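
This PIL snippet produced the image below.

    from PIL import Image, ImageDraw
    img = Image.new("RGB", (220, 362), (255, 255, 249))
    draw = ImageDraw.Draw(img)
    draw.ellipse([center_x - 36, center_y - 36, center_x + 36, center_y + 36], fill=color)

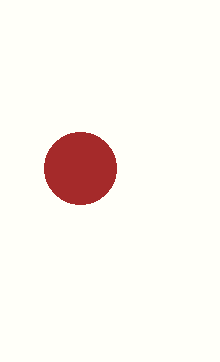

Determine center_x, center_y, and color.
center_x = 80
center_y = 168
color = 'brown'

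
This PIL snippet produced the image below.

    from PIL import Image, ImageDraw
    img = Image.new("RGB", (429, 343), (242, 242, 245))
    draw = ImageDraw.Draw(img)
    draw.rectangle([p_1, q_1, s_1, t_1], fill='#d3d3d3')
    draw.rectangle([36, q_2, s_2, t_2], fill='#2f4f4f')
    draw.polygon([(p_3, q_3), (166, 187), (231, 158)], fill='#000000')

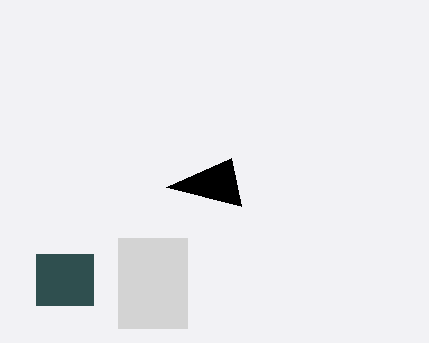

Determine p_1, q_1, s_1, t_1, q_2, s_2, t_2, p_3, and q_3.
p_1 = 118; q_1 = 238; s_1 = 187; t_1 = 328; q_2 = 254; s_2 = 93; t_2 = 305; p_3 = 241; q_3 = 206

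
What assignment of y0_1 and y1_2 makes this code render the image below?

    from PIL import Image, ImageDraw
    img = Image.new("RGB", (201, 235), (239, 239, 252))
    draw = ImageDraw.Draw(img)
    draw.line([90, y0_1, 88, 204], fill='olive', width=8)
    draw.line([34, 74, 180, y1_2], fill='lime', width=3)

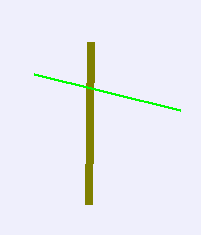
y0_1 = 42; y1_2 = 110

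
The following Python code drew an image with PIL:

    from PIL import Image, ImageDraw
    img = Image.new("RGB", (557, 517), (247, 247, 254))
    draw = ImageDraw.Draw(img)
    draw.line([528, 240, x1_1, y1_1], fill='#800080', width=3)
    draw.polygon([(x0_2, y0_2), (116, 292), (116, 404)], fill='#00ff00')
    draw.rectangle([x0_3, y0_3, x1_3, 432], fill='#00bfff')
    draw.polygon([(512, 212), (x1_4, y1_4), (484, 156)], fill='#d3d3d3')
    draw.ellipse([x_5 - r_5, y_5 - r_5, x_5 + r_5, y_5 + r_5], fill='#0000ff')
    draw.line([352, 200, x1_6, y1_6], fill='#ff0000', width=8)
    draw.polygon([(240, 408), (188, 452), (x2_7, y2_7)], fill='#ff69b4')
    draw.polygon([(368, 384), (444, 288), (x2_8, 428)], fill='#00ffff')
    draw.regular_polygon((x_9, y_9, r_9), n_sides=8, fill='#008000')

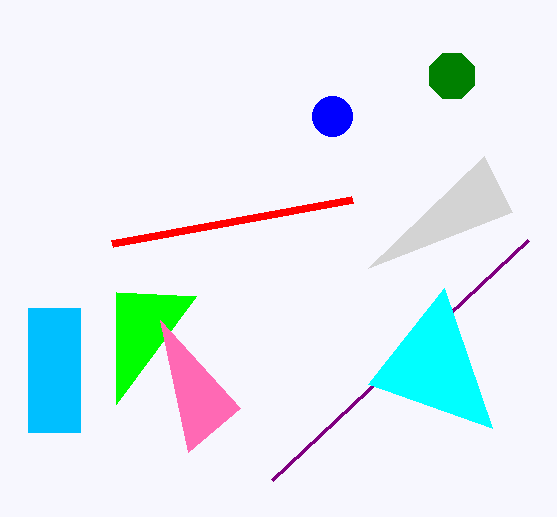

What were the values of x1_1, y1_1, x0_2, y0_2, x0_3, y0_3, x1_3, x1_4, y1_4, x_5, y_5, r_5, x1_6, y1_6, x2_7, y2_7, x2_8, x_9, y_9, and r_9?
x1_1 = 272
y1_1 = 480
x0_2 = 196
y0_2 = 296
x0_3 = 28
y0_3 = 308
x1_3 = 80
x1_4 = 368
y1_4 = 268
x_5 = 332
y_5 = 116
r_5 = 20
x1_6 = 112
y1_6 = 244
x2_7 = 160
y2_7 = 320
x2_8 = 492
x_9 = 452
y_9 = 76
r_9 = 24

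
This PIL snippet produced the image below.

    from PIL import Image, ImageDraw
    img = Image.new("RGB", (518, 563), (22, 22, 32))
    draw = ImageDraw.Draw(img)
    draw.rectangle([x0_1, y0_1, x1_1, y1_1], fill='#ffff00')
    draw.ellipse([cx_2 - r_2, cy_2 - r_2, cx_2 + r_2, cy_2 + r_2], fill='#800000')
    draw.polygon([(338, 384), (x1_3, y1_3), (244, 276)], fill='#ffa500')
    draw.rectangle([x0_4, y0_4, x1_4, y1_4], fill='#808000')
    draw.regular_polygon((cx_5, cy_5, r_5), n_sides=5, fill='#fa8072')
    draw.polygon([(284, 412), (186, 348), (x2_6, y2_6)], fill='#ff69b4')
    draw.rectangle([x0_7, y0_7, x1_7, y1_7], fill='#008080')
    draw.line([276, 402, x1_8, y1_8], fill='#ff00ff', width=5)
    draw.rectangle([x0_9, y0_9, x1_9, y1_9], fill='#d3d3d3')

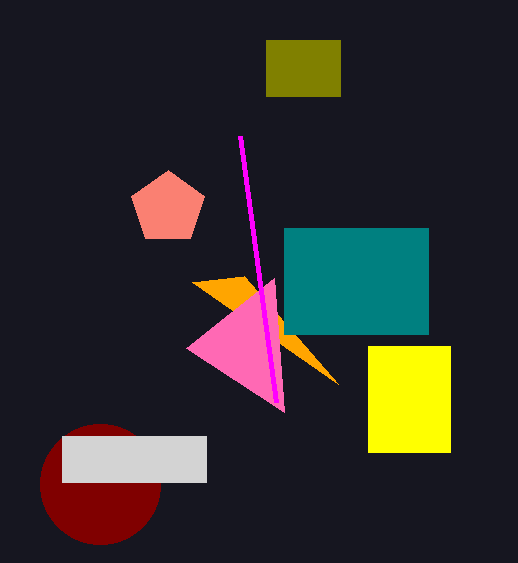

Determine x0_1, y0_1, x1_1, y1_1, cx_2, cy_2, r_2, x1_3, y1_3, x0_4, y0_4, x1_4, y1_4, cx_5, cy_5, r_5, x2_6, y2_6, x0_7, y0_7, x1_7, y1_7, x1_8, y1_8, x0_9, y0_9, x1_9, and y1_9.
x0_1 = 368
y0_1 = 346
x1_1 = 450
y1_1 = 452
cx_2 = 100
cy_2 = 484
r_2 = 60
x1_3 = 192
y1_3 = 282
x0_4 = 266
y0_4 = 40
x1_4 = 340
y1_4 = 96
cx_5 = 168
cy_5 = 208
r_5 = 38
x2_6 = 274
y2_6 = 278
x0_7 = 284
y0_7 = 228
x1_7 = 428
y1_7 = 334
x1_8 = 240
y1_8 = 136
x0_9 = 62
y0_9 = 436
x1_9 = 206
y1_9 = 482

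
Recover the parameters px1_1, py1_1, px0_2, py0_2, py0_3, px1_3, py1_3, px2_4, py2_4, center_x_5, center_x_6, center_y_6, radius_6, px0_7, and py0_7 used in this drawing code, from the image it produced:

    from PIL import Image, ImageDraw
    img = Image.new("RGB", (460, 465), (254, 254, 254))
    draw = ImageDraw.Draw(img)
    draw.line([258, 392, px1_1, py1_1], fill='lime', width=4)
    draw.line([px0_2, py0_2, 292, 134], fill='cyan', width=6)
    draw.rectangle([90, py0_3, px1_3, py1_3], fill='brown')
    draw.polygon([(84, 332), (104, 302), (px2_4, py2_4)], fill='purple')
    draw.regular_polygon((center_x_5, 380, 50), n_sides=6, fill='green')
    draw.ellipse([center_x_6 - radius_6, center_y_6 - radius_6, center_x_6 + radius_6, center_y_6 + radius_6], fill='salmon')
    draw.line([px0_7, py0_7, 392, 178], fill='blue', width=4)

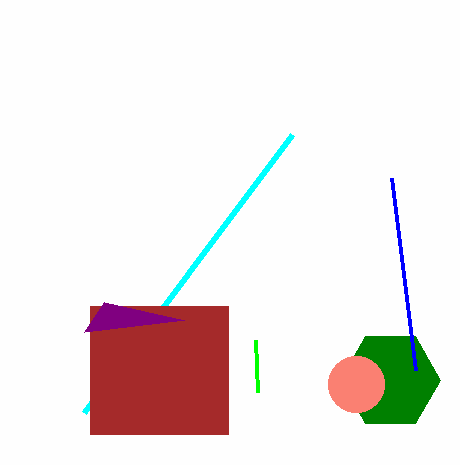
px1_1 = 256
py1_1 = 340
px0_2 = 84
py0_2 = 412
py0_3 = 306
px1_3 = 228
py1_3 = 434
px2_4 = 184
py2_4 = 320
center_x_5 = 390
center_x_6 = 356
center_y_6 = 384
radius_6 = 28
px0_7 = 416
py0_7 = 370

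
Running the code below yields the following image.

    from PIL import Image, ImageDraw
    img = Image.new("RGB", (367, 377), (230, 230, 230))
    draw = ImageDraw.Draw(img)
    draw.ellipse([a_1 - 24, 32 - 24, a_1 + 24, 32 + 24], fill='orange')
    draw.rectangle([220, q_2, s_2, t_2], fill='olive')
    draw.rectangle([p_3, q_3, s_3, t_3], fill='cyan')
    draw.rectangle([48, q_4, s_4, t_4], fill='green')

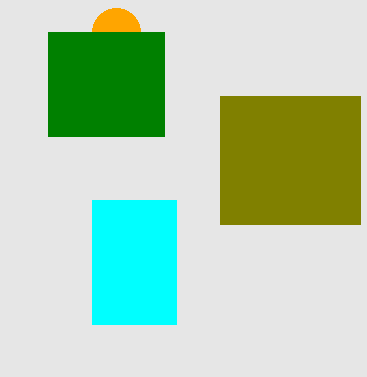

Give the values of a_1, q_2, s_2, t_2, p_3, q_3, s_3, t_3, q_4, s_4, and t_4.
a_1 = 116, q_2 = 96, s_2 = 360, t_2 = 224, p_3 = 92, q_3 = 200, s_3 = 176, t_3 = 324, q_4 = 32, s_4 = 164, t_4 = 136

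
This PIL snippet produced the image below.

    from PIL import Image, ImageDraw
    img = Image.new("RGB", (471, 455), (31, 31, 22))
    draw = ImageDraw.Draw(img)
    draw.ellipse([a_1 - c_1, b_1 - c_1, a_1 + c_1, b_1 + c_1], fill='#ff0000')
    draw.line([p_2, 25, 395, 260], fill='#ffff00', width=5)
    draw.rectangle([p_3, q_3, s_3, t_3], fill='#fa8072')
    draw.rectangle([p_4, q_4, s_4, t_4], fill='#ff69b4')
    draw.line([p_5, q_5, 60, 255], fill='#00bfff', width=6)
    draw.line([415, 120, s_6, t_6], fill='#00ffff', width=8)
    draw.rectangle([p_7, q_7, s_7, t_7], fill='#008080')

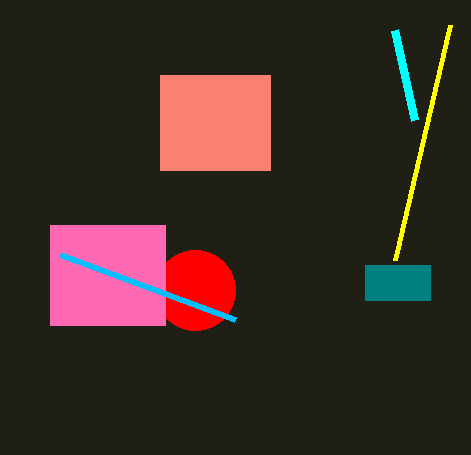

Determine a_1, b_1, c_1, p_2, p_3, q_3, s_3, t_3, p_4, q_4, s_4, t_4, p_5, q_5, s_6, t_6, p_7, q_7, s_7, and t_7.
a_1 = 195
b_1 = 290
c_1 = 40
p_2 = 450
p_3 = 160
q_3 = 75
s_3 = 270
t_3 = 170
p_4 = 50
q_4 = 225
s_4 = 165
t_4 = 325
p_5 = 235
q_5 = 320
s_6 = 395
t_6 = 30
p_7 = 365
q_7 = 265
s_7 = 430
t_7 = 300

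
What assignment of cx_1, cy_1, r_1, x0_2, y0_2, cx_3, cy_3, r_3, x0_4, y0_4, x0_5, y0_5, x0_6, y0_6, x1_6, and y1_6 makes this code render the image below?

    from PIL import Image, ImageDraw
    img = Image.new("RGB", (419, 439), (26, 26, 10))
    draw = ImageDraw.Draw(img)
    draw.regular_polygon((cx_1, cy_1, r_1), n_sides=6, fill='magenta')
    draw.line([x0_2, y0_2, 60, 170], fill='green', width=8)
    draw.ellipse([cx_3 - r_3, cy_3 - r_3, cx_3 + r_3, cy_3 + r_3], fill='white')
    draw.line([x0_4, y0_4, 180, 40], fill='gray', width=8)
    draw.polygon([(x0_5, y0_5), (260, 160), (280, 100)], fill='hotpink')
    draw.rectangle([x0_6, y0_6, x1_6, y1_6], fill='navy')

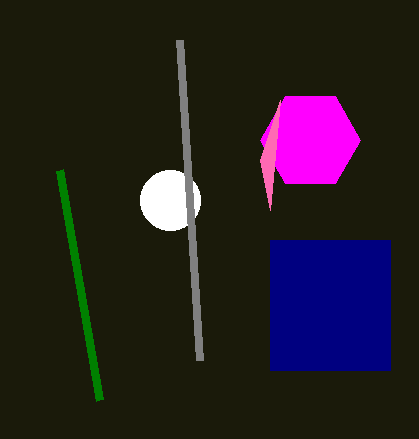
cx_1 = 310, cy_1 = 140, r_1 = 50, x0_2 = 100, y0_2 = 400, cx_3 = 170, cy_3 = 200, r_3 = 30, x0_4 = 200, y0_4 = 360, x0_5 = 270, y0_5 = 210, x0_6 = 270, y0_6 = 240, x1_6 = 390, y1_6 = 370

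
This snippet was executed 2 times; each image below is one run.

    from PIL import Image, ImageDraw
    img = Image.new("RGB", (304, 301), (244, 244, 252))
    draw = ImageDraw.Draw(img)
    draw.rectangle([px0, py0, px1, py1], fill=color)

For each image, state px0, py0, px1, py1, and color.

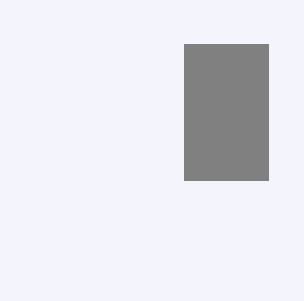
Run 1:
px0 = 184
py0 = 44
px1 = 268
py1 = 180
color = 'gray'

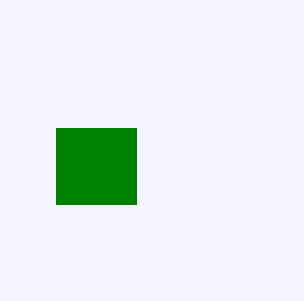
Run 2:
px0 = 56
py0 = 128
px1 = 136
py1 = 204
color = 'green'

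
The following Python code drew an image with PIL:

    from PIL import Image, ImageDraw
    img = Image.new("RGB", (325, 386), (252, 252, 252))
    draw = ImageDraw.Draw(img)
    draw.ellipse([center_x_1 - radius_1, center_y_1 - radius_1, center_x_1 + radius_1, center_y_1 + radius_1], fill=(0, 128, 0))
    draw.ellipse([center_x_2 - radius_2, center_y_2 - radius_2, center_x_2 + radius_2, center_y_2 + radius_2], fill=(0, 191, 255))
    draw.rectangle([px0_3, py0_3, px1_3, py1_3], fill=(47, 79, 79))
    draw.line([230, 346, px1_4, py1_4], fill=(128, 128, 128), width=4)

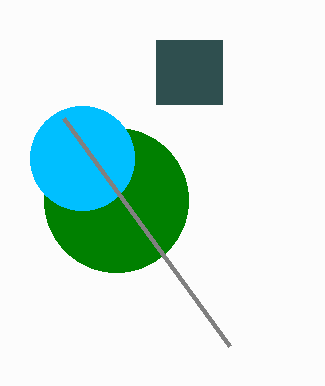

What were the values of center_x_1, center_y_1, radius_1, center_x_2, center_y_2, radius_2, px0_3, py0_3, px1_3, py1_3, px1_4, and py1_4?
center_x_1 = 116; center_y_1 = 200; radius_1 = 72; center_x_2 = 82; center_y_2 = 158; radius_2 = 52; px0_3 = 156; py0_3 = 40; px1_3 = 222; py1_3 = 104; px1_4 = 64; py1_4 = 118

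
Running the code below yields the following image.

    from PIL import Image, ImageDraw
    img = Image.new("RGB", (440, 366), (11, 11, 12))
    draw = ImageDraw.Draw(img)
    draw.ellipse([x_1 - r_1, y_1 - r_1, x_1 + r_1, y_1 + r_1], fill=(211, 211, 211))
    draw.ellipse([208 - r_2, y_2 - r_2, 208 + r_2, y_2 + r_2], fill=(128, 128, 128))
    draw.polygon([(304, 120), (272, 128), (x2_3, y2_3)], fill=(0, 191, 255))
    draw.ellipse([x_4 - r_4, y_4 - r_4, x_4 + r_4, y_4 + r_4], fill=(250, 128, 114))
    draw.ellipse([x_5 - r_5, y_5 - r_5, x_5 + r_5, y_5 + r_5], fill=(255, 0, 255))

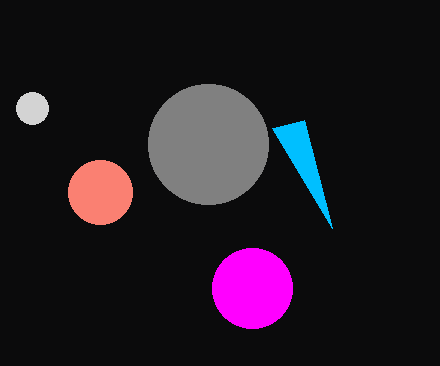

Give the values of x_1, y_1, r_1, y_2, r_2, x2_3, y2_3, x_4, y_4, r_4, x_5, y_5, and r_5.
x_1 = 32, y_1 = 108, r_1 = 16, y_2 = 144, r_2 = 60, x2_3 = 332, y2_3 = 228, x_4 = 100, y_4 = 192, r_4 = 32, x_5 = 252, y_5 = 288, r_5 = 40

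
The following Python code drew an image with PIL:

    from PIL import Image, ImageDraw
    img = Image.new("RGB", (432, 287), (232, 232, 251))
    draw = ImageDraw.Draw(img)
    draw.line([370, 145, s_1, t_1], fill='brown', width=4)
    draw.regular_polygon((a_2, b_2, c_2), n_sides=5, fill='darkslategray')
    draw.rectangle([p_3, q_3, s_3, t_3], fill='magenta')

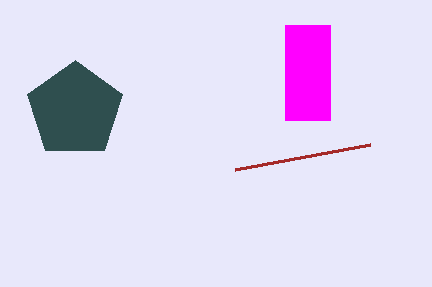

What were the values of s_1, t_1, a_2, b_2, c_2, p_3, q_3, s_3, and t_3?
s_1 = 235, t_1 = 170, a_2 = 75, b_2 = 110, c_2 = 50, p_3 = 285, q_3 = 25, s_3 = 330, t_3 = 120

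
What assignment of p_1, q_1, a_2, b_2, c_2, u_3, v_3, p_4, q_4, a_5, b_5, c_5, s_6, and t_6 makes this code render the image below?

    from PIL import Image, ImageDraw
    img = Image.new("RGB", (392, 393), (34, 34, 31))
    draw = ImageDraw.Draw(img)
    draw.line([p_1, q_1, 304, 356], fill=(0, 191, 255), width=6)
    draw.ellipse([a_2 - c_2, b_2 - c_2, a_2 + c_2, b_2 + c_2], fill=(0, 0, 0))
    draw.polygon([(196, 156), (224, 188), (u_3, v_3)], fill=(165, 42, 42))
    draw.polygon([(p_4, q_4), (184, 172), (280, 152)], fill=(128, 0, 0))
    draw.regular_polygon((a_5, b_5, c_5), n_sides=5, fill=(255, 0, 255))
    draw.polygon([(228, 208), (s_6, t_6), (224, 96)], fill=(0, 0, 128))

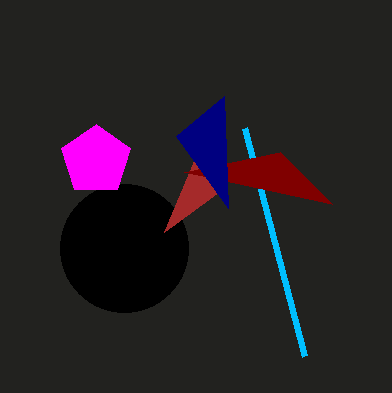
p_1 = 244, q_1 = 128, a_2 = 124, b_2 = 248, c_2 = 64, u_3 = 164, v_3 = 232, p_4 = 332, q_4 = 204, a_5 = 96, b_5 = 160, c_5 = 36, s_6 = 176, t_6 = 136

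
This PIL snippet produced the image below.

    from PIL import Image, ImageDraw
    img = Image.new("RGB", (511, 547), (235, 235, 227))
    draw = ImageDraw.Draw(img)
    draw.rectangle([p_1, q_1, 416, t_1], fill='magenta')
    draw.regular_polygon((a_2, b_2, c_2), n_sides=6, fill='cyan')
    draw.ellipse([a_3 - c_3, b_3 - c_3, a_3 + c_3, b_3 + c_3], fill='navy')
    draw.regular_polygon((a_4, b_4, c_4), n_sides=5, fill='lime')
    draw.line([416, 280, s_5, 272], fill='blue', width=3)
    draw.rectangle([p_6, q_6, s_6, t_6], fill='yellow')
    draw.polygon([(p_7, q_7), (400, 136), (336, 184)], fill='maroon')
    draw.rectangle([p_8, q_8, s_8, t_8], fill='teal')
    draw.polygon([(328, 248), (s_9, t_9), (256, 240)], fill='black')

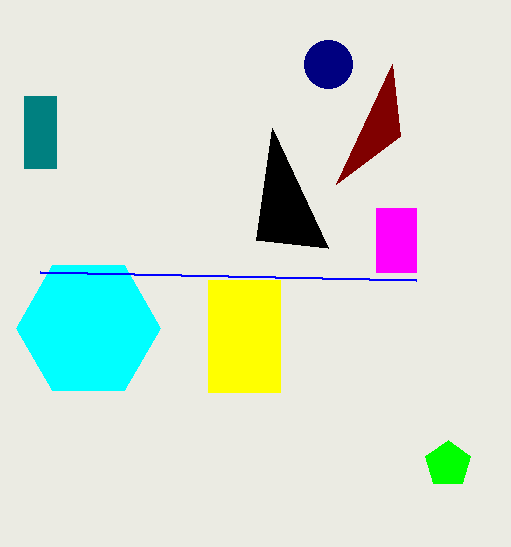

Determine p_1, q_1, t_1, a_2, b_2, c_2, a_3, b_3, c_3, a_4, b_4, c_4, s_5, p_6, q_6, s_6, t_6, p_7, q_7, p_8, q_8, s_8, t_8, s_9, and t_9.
p_1 = 376
q_1 = 208
t_1 = 272
a_2 = 88
b_2 = 328
c_2 = 72
a_3 = 328
b_3 = 64
c_3 = 24
a_4 = 448
b_4 = 464
c_4 = 24
s_5 = 40
p_6 = 208
q_6 = 280
s_6 = 280
t_6 = 392
p_7 = 392
q_7 = 64
p_8 = 24
q_8 = 96
s_8 = 56
t_8 = 168
s_9 = 272
t_9 = 128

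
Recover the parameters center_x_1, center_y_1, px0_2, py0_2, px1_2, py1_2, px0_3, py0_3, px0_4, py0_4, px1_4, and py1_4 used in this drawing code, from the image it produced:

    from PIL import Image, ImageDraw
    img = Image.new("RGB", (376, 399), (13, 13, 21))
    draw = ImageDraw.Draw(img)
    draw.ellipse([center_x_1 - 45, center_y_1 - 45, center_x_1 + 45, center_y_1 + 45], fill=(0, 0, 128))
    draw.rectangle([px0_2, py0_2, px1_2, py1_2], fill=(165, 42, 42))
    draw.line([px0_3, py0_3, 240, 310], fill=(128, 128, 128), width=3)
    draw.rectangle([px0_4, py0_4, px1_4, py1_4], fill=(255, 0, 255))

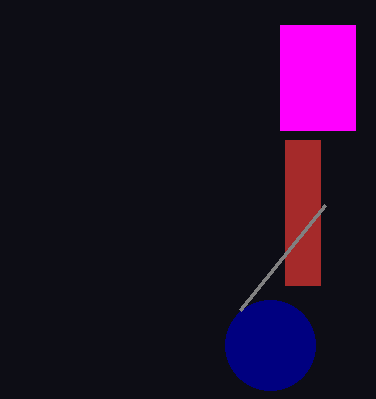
center_x_1 = 270
center_y_1 = 345
px0_2 = 285
py0_2 = 140
px1_2 = 320
py1_2 = 285
px0_3 = 325
py0_3 = 205
px0_4 = 280
py0_4 = 25
px1_4 = 355
py1_4 = 130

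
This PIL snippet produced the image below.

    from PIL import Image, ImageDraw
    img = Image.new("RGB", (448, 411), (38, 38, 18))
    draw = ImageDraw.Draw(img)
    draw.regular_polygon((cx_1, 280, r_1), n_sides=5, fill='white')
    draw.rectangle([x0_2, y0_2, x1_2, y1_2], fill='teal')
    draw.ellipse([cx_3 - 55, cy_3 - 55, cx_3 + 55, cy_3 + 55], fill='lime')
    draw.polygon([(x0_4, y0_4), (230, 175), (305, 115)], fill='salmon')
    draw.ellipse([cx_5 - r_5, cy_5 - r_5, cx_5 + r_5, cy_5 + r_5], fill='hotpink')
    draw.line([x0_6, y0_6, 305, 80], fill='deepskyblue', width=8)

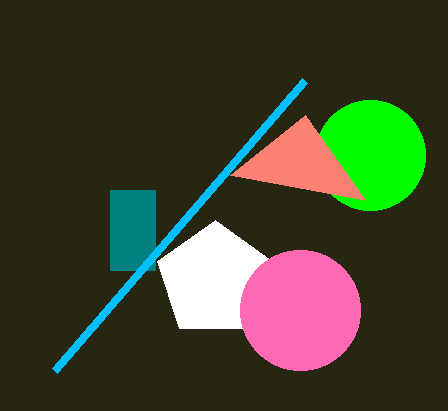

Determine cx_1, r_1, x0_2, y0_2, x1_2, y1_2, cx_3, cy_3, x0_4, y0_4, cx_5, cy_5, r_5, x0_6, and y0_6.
cx_1 = 215; r_1 = 60; x0_2 = 110; y0_2 = 190; x1_2 = 155; y1_2 = 270; cx_3 = 370; cy_3 = 155; x0_4 = 365; y0_4 = 200; cx_5 = 300; cy_5 = 310; r_5 = 60; x0_6 = 55; y0_6 = 370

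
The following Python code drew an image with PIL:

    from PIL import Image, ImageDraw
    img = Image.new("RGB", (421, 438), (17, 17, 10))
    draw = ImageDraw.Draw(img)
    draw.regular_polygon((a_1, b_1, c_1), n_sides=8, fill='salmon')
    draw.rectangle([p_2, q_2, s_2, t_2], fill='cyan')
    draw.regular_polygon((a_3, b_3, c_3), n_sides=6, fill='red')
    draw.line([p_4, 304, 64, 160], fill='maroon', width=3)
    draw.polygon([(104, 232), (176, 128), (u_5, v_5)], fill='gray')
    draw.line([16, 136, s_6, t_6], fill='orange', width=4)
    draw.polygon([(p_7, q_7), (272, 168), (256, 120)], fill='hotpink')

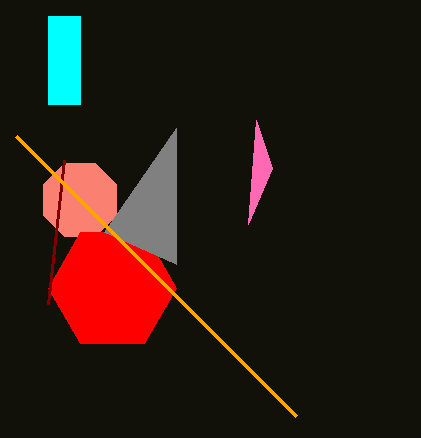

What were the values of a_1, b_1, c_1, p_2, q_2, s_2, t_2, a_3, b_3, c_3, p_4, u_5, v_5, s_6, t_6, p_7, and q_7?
a_1 = 80
b_1 = 200
c_1 = 40
p_2 = 48
q_2 = 16
s_2 = 80
t_2 = 104
a_3 = 112
b_3 = 288
c_3 = 64
p_4 = 48
u_5 = 176
v_5 = 264
s_6 = 296
t_6 = 416
p_7 = 248
q_7 = 224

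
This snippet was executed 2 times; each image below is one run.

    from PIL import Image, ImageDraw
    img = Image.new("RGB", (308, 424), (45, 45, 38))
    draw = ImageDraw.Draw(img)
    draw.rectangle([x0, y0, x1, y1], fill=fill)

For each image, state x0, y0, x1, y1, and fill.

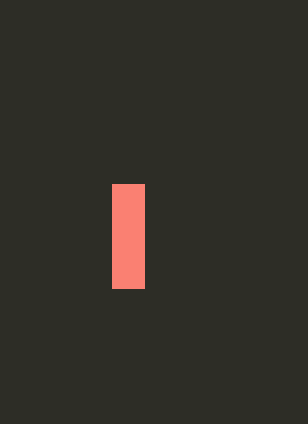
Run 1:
x0 = 112, y0 = 184, x1 = 144, y1 = 288, fill = 'salmon'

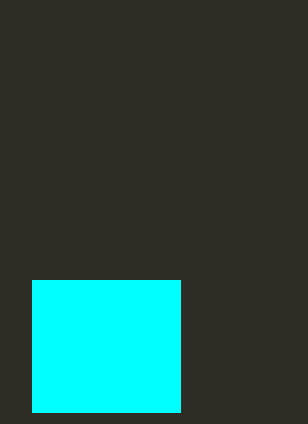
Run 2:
x0 = 32, y0 = 280, x1 = 180, y1 = 412, fill = 'cyan'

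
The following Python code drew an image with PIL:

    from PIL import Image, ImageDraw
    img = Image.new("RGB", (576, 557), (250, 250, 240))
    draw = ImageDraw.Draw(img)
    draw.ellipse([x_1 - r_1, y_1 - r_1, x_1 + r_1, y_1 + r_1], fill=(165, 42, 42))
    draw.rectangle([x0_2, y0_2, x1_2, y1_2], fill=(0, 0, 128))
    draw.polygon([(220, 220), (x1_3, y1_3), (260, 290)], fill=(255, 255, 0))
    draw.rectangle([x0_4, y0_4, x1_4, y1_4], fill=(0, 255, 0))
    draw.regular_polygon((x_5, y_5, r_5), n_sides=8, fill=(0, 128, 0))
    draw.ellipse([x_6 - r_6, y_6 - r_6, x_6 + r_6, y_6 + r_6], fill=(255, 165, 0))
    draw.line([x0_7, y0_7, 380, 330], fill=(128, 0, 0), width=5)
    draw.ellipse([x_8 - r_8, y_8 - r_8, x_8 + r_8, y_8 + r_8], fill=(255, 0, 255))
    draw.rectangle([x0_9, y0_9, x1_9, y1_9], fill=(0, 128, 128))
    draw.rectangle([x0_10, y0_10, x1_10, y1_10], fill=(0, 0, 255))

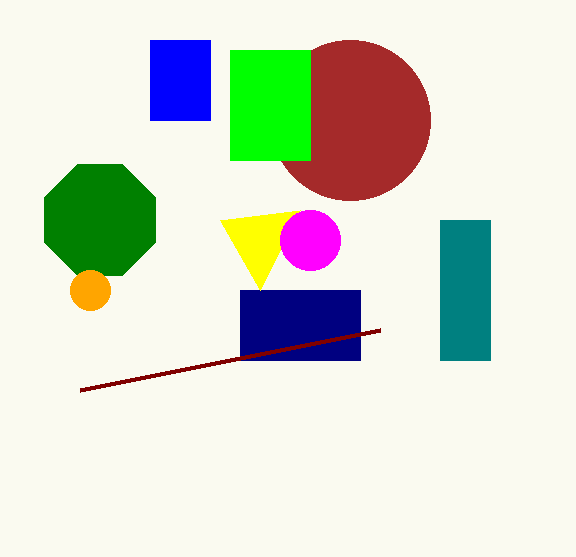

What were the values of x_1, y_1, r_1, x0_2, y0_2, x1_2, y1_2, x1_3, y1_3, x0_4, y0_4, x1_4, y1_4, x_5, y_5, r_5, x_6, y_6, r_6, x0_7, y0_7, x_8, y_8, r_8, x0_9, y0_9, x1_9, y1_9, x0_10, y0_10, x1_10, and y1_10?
x_1 = 350
y_1 = 120
r_1 = 80
x0_2 = 240
y0_2 = 290
x1_2 = 360
y1_2 = 360
x1_3 = 300
y1_3 = 210
x0_4 = 230
y0_4 = 50
x1_4 = 310
y1_4 = 160
x_5 = 100
y_5 = 220
r_5 = 60
x_6 = 90
y_6 = 290
r_6 = 20
x0_7 = 80
y0_7 = 390
x_8 = 310
y_8 = 240
r_8 = 30
x0_9 = 440
y0_9 = 220
x1_9 = 490
y1_9 = 360
x0_10 = 150
y0_10 = 40
x1_10 = 210
y1_10 = 120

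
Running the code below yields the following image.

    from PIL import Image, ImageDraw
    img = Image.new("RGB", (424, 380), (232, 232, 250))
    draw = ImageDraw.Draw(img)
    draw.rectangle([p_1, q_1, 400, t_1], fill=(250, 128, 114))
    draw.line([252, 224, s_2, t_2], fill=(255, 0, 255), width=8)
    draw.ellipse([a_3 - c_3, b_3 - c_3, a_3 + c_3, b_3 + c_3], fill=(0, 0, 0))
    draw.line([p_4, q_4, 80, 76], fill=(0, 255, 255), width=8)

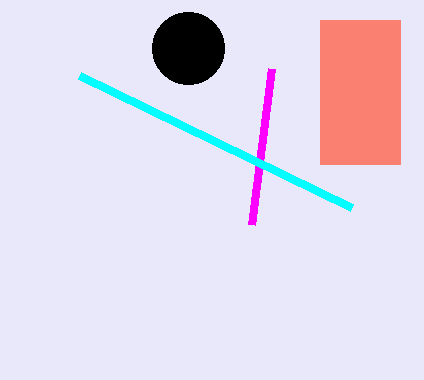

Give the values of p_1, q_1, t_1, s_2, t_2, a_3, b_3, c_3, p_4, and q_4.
p_1 = 320
q_1 = 20
t_1 = 164
s_2 = 272
t_2 = 68
a_3 = 188
b_3 = 48
c_3 = 36
p_4 = 352
q_4 = 208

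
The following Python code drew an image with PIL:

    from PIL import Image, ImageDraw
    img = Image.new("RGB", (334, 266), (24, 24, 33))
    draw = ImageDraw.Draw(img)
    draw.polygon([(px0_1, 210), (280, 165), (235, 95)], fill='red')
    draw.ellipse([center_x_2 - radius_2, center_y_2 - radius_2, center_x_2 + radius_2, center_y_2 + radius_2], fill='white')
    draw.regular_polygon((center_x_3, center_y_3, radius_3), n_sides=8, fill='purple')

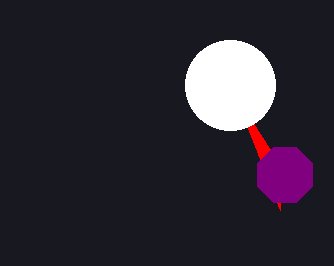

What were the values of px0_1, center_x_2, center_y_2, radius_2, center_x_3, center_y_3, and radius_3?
px0_1 = 280; center_x_2 = 230; center_y_2 = 85; radius_2 = 45; center_x_3 = 285; center_y_3 = 175; radius_3 = 30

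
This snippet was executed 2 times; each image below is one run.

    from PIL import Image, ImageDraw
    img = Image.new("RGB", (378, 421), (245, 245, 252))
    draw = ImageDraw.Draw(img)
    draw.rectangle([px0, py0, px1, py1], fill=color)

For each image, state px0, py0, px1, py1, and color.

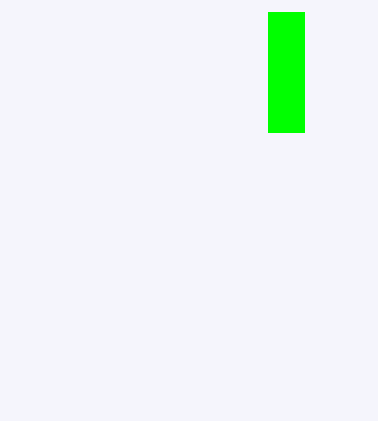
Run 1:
px0 = 268
py0 = 12
px1 = 304
py1 = 132
color = 'lime'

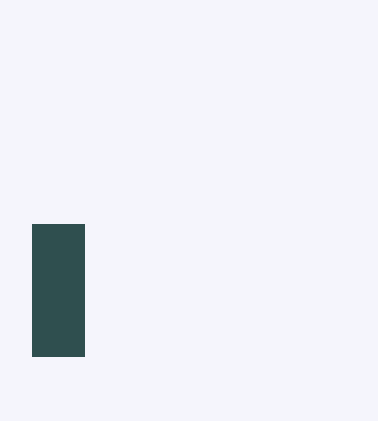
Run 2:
px0 = 32
py0 = 224
px1 = 84
py1 = 356
color = 'darkslategray'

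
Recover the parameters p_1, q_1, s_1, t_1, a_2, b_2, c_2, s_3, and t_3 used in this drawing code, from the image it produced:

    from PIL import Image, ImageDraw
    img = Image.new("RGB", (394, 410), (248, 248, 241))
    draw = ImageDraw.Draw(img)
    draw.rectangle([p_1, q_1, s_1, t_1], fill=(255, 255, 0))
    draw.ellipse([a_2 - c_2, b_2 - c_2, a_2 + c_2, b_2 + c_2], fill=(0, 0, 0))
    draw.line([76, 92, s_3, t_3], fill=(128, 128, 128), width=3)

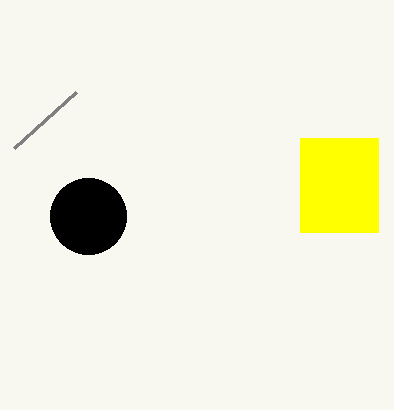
p_1 = 300; q_1 = 138; s_1 = 378; t_1 = 232; a_2 = 88; b_2 = 216; c_2 = 38; s_3 = 14; t_3 = 148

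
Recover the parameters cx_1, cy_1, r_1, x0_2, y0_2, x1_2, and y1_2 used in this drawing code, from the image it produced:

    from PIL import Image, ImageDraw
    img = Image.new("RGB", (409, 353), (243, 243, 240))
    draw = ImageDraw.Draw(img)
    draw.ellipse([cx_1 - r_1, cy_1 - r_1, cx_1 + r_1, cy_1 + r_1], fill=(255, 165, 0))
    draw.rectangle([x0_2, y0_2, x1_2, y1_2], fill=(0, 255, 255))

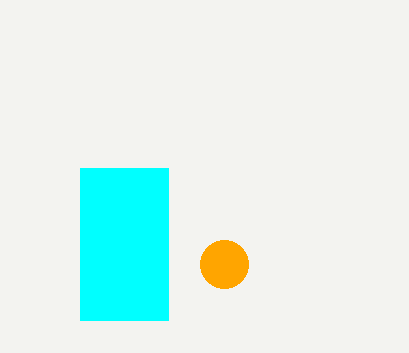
cx_1 = 224
cy_1 = 264
r_1 = 24
x0_2 = 80
y0_2 = 168
x1_2 = 168
y1_2 = 320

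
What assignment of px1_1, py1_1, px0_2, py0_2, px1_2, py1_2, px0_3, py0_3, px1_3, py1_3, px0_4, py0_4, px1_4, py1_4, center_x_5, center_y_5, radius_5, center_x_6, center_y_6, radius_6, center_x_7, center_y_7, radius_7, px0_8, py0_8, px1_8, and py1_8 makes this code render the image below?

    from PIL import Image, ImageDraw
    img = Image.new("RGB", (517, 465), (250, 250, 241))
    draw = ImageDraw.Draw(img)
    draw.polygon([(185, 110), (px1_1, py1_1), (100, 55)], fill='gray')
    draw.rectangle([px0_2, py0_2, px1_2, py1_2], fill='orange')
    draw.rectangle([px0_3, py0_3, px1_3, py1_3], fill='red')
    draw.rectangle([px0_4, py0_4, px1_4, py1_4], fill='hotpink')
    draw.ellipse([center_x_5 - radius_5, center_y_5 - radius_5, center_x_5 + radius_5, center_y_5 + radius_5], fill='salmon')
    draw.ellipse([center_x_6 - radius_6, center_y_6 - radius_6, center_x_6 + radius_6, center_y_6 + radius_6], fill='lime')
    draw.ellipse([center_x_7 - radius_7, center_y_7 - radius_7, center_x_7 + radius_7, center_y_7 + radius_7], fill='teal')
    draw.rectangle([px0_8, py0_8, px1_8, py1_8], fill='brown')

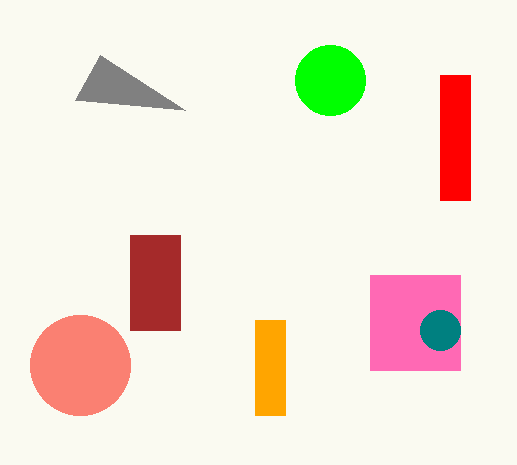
px1_1 = 75; py1_1 = 100; px0_2 = 255; py0_2 = 320; px1_2 = 285; py1_2 = 415; px0_3 = 440; py0_3 = 75; px1_3 = 470; py1_3 = 200; px0_4 = 370; py0_4 = 275; px1_4 = 460; py1_4 = 370; center_x_5 = 80; center_y_5 = 365; radius_5 = 50; center_x_6 = 330; center_y_6 = 80; radius_6 = 35; center_x_7 = 440; center_y_7 = 330; radius_7 = 20; px0_8 = 130; py0_8 = 235; px1_8 = 180; py1_8 = 330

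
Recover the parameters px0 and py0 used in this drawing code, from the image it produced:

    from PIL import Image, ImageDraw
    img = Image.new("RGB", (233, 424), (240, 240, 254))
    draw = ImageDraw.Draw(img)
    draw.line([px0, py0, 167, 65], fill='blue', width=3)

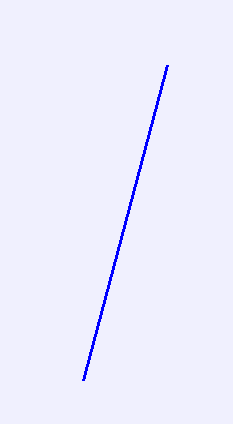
px0 = 83; py0 = 380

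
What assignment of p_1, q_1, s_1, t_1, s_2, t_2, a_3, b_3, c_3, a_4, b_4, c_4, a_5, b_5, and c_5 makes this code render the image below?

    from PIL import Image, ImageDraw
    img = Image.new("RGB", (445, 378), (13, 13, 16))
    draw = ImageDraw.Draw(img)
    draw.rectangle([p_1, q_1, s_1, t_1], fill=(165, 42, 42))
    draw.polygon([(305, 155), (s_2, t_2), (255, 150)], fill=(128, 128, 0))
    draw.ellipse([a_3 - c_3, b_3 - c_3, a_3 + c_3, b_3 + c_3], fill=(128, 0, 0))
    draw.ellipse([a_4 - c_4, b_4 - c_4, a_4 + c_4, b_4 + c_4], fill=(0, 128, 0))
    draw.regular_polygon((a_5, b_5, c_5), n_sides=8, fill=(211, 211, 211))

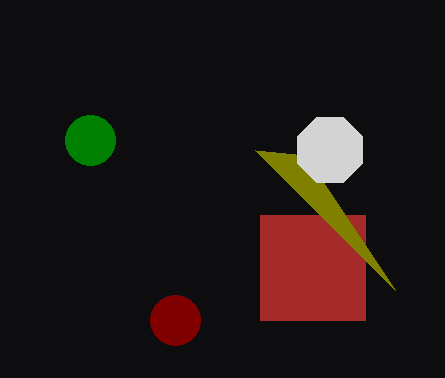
p_1 = 260; q_1 = 215; s_1 = 365; t_1 = 320; s_2 = 395; t_2 = 290; a_3 = 175; b_3 = 320; c_3 = 25; a_4 = 90; b_4 = 140; c_4 = 25; a_5 = 330; b_5 = 150; c_5 = 35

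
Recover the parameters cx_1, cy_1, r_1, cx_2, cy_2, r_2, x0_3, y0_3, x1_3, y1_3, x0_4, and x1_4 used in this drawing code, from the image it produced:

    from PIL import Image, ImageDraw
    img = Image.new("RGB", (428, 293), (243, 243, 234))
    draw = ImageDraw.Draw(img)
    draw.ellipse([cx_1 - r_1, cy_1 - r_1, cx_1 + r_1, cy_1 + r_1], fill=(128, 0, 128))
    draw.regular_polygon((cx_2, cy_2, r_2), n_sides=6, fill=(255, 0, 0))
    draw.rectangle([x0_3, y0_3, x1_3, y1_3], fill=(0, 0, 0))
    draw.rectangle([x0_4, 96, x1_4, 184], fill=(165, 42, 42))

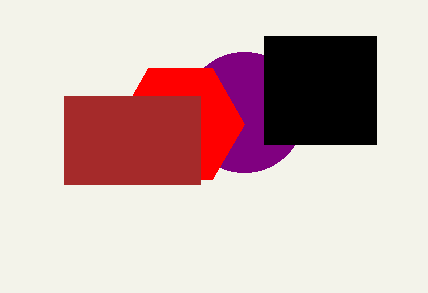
cx_1 = 244, cy_1 = 112, r_1 = 60, cx_2 = 180, cy_2 = 124, r_2 = 64, x0_3 = 264, y0_3 = 36, x1_3 = 376, y1_3 = 144, x0_4 = 64, x1_4 = 200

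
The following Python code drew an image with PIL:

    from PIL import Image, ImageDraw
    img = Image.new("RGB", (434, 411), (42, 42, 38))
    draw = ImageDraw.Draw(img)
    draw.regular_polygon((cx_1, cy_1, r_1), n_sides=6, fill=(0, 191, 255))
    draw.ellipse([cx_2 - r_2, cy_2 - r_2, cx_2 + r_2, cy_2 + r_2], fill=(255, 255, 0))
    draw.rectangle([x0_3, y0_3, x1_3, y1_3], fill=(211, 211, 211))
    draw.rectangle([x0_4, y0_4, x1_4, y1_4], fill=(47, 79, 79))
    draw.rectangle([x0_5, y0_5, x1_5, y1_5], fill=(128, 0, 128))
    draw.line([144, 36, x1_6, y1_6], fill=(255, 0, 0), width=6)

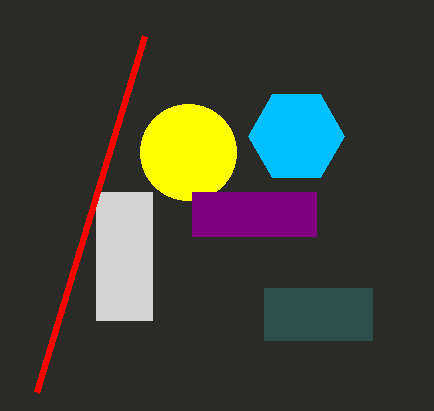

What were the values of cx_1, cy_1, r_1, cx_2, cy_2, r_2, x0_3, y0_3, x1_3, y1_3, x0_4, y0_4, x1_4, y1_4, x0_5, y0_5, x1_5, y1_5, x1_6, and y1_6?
cx_1 = 296
cy_1 = 136
r_1 = 48
cx_2 = 188
cy_2 = 152
r_2 = 48
x0_3 = 96
y0_3 = 192
x1_3 = 152
y1_3 = 320
x0_4 = 264
y0_4 = 288
x1_4 = 372
y1_4 = 340
x0_5 = 192
y0_5 = 192
x1_5 = 316
y1_5 = 236
x1_6 = 36
y1_6 = 392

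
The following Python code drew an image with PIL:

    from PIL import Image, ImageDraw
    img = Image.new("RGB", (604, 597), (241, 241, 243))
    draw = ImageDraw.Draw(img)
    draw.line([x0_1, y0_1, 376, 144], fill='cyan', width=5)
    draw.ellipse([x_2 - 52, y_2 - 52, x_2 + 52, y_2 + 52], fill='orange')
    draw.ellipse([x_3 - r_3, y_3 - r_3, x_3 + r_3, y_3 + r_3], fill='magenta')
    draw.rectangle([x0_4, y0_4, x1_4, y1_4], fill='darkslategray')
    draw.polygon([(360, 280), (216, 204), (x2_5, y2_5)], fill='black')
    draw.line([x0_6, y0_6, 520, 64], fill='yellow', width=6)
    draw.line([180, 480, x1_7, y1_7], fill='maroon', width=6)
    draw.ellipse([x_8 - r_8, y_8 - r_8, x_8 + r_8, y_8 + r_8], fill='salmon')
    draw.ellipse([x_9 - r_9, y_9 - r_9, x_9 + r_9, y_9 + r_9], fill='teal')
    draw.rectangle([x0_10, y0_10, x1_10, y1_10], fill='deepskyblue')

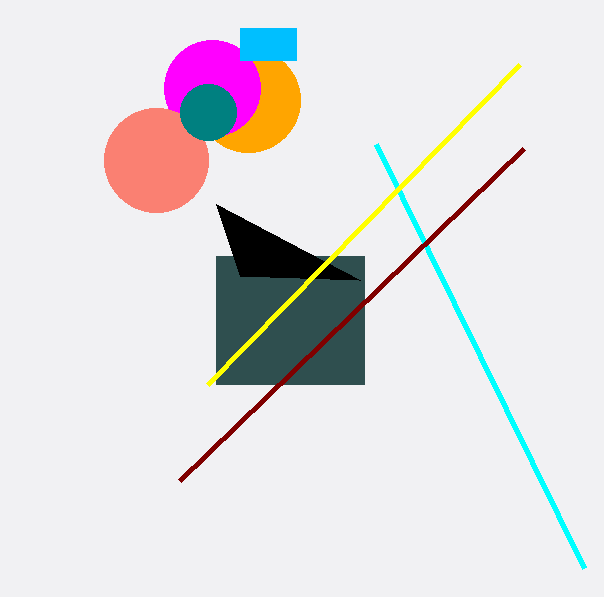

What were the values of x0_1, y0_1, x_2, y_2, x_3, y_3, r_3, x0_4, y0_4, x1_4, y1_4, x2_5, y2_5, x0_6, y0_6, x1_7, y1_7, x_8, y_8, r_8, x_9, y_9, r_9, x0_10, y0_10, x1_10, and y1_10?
x0_1 = 584; y0_1 = 568; x_2 = 248; y_2 = 100; x_3 = 212; y_3 = 88; r_3 = 48; x0_4 = 216; y0_4 = 256; x1_4 = 364; y1_4 = 384; x2_5 = 240; y2_5 = 276; x0_6 = 208; y0_6 = 384; x1_7 = 524; y1_7 = 148; x_8 = 156; y_8 = 160; r_8 = 52; x_9 = 208; y_9 = 112; r_9 = 28; x0_10 = 240; y0_10 = 28; x1_10 = 296; y1_10 = 60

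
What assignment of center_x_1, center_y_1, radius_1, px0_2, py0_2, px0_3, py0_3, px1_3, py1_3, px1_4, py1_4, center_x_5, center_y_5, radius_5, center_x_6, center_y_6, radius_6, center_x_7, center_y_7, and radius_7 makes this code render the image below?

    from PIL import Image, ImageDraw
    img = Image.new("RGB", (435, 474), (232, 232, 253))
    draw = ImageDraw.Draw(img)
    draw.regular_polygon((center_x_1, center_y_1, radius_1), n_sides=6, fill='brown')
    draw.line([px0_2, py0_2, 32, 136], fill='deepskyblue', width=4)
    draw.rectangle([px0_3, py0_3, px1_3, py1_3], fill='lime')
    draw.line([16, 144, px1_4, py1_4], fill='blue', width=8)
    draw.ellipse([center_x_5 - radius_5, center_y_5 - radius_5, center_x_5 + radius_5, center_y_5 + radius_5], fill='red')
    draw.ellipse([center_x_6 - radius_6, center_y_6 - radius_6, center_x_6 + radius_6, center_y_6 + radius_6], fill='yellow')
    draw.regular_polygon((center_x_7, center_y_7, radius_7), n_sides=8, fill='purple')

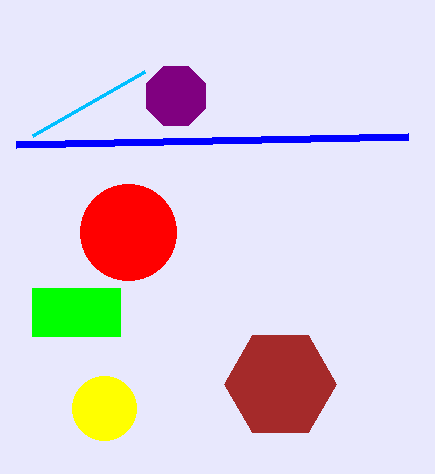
center_x_1 = 280, center_y_1 = 384, radius_1 = 56, px0_2 = 144, py0_2 = 72, px0_3 = 32, py0_3 = 288, px1_3 = 120, py1_3 = 336, px1_4 = 408, py1_4 = 136, center_x_5 = 128, center_y_5 = 232, radius_5 = 48, center_x_6 = 104, center_y_6 = 408, radius_6 = 32, center_x_7 = 176, center_y_7 = 96, radius_7 = 32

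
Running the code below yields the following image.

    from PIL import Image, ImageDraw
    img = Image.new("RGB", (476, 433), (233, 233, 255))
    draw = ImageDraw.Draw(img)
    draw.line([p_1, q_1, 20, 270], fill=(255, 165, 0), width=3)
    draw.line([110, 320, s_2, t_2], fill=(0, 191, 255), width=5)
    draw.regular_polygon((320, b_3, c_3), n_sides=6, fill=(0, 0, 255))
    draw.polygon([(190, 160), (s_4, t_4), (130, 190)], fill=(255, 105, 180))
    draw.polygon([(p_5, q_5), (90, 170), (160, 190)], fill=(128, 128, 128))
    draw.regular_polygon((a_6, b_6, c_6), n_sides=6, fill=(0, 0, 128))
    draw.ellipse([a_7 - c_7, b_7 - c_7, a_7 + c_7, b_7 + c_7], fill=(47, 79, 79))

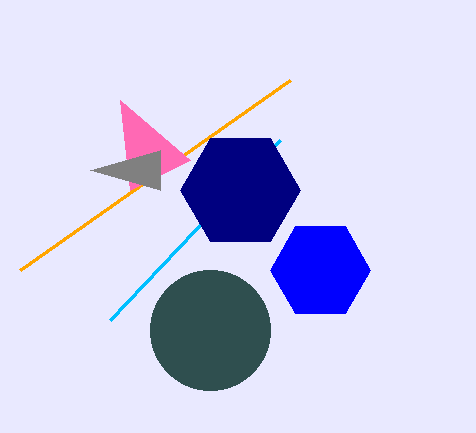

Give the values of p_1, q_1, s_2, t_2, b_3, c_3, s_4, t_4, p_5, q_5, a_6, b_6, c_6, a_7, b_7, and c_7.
p_1 = 290, q_1 = 80, s_2 = 280, t_2 = 140, b_3 = 270, c_3 = 50, s_4 = 120, t_4 = 100, p_5 = 160, q_5 = 150, a_6 = 240, b_6 = 190, c_6 = 60, a_7 = 210, b_7 = 330, c_7 = 60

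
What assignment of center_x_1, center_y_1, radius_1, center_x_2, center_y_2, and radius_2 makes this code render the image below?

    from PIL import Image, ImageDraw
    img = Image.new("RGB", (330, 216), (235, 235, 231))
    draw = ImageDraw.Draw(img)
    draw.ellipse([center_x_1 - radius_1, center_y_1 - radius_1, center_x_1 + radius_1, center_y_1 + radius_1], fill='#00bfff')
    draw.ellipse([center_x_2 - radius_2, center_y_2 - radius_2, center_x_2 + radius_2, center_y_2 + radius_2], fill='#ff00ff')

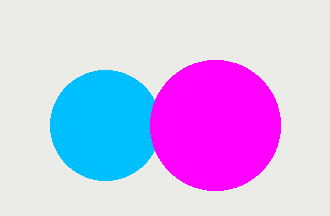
center_x_1 = 105
center_y_1 = 125
radius_1 = 55
center_x_2 = 215
center_y_2 = 125
radius_2 = 65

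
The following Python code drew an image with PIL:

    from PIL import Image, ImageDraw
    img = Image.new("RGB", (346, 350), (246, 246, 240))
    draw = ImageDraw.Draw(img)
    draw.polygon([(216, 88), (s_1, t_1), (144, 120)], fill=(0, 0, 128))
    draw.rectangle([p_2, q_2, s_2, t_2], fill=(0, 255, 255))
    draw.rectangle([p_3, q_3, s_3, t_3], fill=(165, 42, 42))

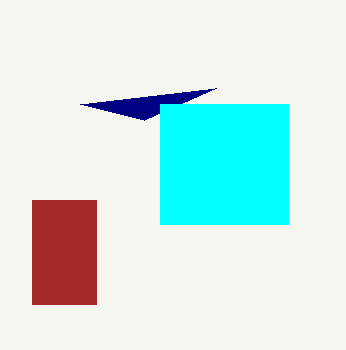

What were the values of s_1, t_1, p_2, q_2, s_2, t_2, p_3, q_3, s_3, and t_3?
s_1 = 80, t_1 = 104, p_2 = 160, q_2 = 104, s_2 = 288, t_2 = 224, p_3 = 32, q_3 = 200, s_3 = 96, t_3 = 304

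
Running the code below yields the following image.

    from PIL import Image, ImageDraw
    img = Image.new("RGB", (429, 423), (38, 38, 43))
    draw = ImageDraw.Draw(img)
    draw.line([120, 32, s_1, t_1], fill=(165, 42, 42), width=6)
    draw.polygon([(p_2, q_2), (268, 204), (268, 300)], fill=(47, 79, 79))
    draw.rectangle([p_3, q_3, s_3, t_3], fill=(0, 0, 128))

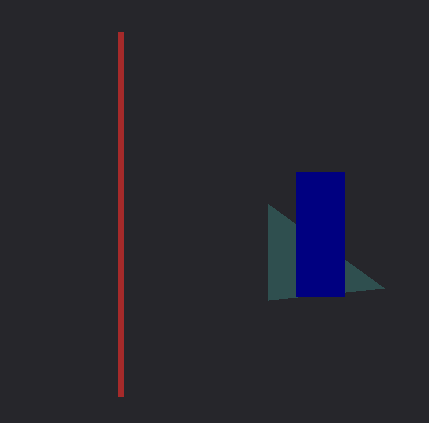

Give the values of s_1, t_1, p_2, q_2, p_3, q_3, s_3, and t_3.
s_1 = 120
t_1 = 396
p_2 = 384
q_2 = 288
p_3 = 296
q_3 = 172
s_3 = 344
t_3 = 296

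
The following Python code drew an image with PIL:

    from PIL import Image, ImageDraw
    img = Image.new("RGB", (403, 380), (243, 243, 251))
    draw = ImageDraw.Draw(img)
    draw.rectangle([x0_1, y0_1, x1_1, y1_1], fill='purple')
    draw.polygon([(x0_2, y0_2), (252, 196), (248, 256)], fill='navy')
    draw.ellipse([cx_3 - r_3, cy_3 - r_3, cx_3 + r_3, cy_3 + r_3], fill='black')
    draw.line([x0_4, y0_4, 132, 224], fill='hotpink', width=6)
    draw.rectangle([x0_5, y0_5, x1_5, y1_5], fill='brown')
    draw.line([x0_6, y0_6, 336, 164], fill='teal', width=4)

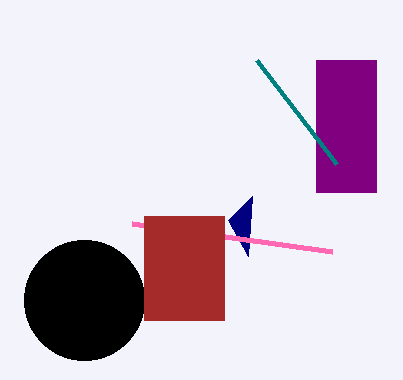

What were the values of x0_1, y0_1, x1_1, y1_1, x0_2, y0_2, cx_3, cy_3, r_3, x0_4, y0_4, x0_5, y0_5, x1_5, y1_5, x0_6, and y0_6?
x0_1 = 316, y0_1 = 60, x1_1 = 376, y1_1 = 192, x0_2 = 228, y0_2 = 220, cx_3 = 84, cy_3 = 300, r_3 = 60, x0_4 = 332, y0_4 = 252, x0_5 = 144, y0_5 = 216, x1_5 = 224, y1_5 = 320, x0_6 = 256, y0_6 = 60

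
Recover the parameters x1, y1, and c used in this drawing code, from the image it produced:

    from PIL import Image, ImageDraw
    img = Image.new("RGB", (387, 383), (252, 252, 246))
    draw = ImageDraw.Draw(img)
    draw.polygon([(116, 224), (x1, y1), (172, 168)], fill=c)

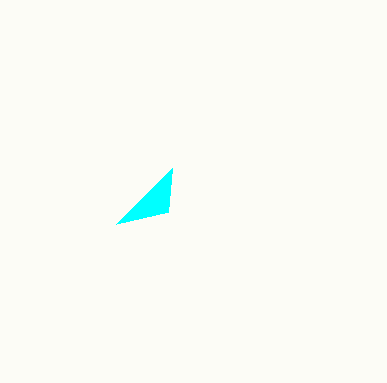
x1 = 168, y1 = 212, c = 'cyan'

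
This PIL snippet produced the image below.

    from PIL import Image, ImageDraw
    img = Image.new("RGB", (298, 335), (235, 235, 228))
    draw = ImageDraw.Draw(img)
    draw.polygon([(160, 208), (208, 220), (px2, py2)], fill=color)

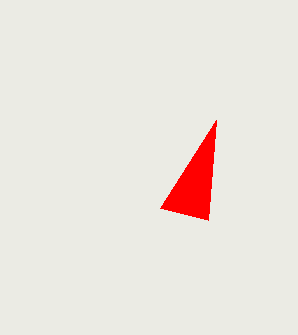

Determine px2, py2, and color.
px2 = 216; py2 = 120; color = 'red'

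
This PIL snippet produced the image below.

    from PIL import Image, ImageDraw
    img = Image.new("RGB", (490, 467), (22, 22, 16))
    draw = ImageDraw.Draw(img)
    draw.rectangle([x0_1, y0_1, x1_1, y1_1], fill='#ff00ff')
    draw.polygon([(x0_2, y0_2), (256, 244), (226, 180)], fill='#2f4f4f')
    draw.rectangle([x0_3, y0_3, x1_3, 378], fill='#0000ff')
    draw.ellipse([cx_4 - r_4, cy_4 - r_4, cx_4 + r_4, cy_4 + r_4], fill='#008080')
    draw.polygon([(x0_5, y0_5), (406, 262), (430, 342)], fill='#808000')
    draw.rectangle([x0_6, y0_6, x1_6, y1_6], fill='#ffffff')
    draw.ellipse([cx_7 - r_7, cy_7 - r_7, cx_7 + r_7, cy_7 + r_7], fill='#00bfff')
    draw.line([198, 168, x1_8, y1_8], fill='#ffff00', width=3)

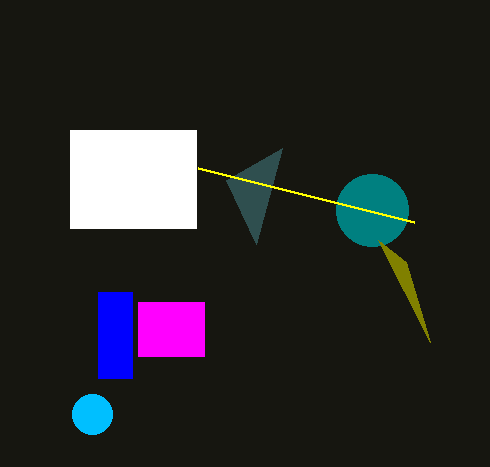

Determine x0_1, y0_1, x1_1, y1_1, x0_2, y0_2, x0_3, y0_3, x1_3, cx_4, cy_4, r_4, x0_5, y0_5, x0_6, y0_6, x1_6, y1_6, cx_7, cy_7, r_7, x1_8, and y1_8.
x0_1 = 138, y0_1 = 302, x1_1 = 204, y1_1 = 356, x0_2 = 282, y0_2 = 148, x0_3 = 98, y0_3 = 292, x1_3 = 132, cx_4 = 372, cy_4 = 210, r_4 = 36, x0_5 = 378, y0_5 = 240, x0_6 = 70, y0_6 = 130, x1_6 = 196, y1_6 = 228, cx_7 = 92, cy_7 = 414, r_7 = 20, x1_8 = 414, y1_8 = 222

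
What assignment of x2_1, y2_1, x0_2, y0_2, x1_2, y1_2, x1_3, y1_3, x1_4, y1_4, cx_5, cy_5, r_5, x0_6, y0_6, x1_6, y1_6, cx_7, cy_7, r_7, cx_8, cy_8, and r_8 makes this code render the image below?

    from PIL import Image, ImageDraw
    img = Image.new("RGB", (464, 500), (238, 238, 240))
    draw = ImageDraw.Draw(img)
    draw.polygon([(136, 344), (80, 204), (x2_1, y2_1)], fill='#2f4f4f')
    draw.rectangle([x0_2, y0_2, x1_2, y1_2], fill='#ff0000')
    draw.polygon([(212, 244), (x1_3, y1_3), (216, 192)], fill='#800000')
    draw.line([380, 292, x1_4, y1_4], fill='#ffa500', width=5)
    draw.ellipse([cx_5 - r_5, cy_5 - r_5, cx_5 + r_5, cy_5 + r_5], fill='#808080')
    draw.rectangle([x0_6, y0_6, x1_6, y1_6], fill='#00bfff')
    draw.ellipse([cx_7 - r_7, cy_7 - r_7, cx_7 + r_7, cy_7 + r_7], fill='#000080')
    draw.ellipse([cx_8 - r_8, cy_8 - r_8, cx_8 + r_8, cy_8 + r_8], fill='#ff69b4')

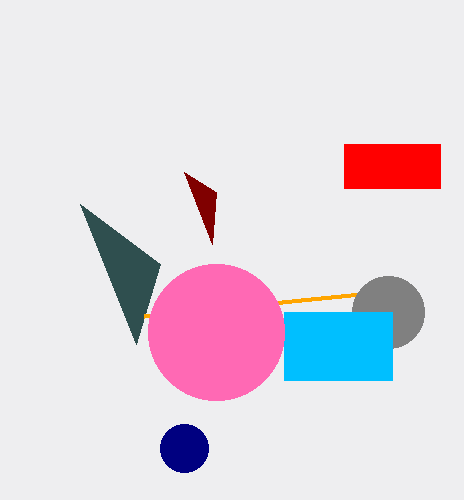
x2_1 = 160, y2_1 = 264, x0_2 = 344, y0_2 = 144, x1_2 = 440, y1_2 = 188, x1_3 = 184, y1_3 = 172, x1_4 = 144, y1_4 = 316, cx_5 = 388, cy_5 = 312, r_5 = 36, x0_6 = 284, y0_6 = 312, x1_6 = 392, y1_6 = 380, cx_7 = 184, cy_7 = 448, r_7 = 24, cx_8 = 216, cy_8 = 332, r_8 = 68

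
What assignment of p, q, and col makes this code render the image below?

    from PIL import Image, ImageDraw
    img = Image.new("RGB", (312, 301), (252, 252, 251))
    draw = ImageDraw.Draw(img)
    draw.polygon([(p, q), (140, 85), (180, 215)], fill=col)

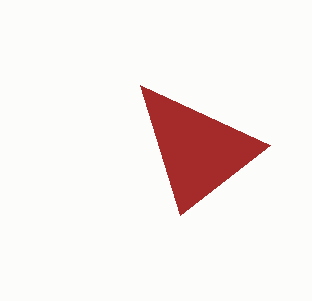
p = 270; q = 145; col = 'brown'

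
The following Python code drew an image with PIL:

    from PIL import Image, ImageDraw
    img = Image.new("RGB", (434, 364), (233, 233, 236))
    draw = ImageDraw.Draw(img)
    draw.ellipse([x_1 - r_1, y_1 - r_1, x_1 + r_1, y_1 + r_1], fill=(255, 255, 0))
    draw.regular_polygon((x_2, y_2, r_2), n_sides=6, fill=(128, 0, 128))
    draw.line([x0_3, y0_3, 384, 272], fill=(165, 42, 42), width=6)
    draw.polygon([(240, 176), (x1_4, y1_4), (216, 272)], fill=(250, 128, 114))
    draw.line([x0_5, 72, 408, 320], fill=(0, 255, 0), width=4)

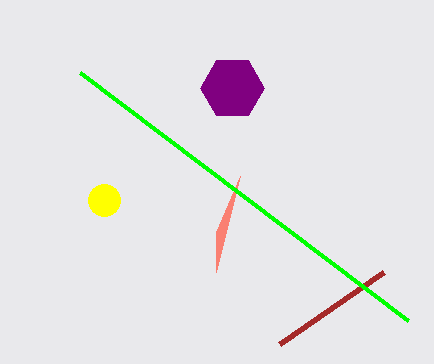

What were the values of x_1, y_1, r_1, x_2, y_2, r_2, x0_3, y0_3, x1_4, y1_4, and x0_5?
x_1 = 104
y_1 = 200
r_1 = 16
x_2 = 232
y_2 = 88
r_2 = 32
x0_3 = 280
y0_3 = 344
x1_4 = 216
y1_4 = 232
x0_5 = 80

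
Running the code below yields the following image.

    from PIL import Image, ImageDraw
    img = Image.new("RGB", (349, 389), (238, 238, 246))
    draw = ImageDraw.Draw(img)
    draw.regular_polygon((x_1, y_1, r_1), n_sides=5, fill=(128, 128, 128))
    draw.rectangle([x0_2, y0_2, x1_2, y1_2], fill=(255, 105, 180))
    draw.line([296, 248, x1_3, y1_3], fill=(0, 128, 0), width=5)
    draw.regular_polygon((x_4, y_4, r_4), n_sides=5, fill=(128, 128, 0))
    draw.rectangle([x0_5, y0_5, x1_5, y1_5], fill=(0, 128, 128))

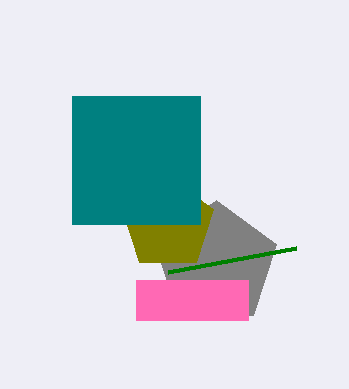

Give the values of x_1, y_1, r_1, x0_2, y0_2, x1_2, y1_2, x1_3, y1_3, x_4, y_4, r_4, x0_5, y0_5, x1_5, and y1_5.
x_1 = 216
y_1 = 264
r_1 = 64
x0_2 = 136
y0_2 = 280
x1_2 = 248
y1_2 = 320
x1_3 = 168
y1_3 = 272
x_4 = 168
y_4 = 224
r_4 = 48
x0_5 = 72
y0_5 = 96
x1_5 = 200
y1_5 = 224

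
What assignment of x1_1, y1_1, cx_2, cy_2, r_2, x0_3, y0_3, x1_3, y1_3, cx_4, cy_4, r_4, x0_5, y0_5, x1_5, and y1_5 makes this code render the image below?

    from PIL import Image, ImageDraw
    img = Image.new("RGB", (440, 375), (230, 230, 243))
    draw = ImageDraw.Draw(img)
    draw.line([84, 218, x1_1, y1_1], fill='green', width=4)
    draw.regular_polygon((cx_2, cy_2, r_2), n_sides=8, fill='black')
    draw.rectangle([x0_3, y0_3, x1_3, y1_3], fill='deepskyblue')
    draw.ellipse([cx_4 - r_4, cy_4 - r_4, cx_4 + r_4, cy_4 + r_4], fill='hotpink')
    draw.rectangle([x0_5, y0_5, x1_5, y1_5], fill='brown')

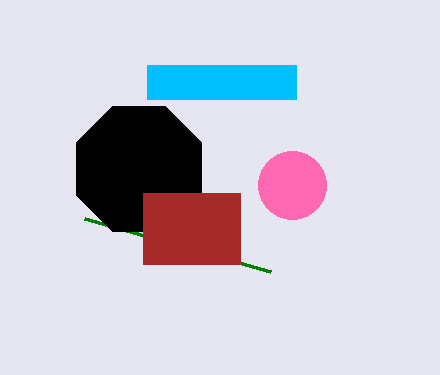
x1_1 = 270
y1_1 = 271
cx_2 = 139
cy_2 = 169
r_2 = 68
x0_3 = 147
y0_3 = 65
x1_3 = 296
y1_3 = 99
cx_4 = 292
cy_4 = 185
r_4 = 34
x0_5 = 143
y0_5 = 193
x1_5 = 240
y1_5 = 264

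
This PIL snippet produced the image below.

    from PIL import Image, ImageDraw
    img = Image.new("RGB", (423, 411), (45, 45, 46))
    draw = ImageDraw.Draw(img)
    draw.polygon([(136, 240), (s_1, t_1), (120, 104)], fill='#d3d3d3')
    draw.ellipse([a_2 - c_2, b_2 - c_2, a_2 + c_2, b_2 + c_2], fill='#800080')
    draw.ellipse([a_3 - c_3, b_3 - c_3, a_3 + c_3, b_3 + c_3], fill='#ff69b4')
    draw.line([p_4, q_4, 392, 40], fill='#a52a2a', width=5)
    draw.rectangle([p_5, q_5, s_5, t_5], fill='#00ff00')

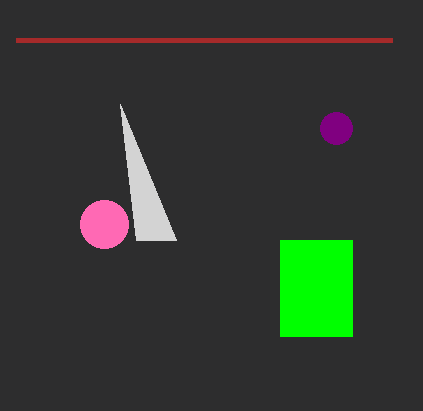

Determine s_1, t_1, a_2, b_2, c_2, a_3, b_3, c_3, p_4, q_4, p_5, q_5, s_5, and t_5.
s_1 = 176; t_1 = 240; a_2 = 336; b_2 = 128; c_2 = 16; a_3 = 104; b_3 = 224; c_3 = 24; p_4 = 16; q_4 = 40; p_5 = 280; q_5 = 240; s_5 = 352; t_5 = 336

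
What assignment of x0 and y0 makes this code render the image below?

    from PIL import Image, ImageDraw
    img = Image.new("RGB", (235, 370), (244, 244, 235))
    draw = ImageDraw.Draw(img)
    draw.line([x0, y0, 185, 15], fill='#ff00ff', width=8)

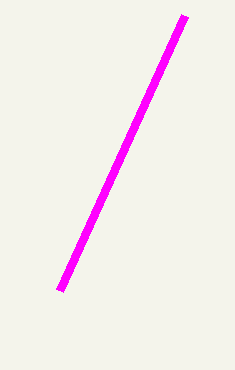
x0 = 60; y0 = 290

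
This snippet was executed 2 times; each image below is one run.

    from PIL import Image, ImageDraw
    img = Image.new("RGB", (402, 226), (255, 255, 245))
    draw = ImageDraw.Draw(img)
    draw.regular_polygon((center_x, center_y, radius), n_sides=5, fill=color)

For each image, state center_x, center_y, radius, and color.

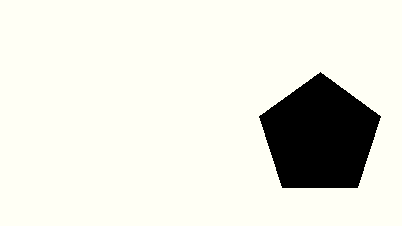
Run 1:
center_x = 320
center_y = 136
radius = 64
color = 'black'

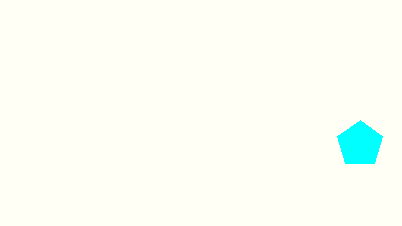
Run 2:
center_x = 360; center_y = 144; radius = 24; color = 'cyan'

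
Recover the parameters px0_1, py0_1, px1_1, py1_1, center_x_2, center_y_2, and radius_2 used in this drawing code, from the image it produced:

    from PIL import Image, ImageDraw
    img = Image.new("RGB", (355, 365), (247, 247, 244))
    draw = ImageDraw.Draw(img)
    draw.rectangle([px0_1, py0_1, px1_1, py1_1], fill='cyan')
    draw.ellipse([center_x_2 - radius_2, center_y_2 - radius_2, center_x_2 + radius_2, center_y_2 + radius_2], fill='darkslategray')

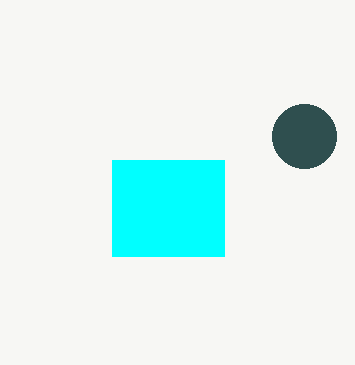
px0_1 = 112; py0_1 = 160; px1_1 = 224; py1_1 = 256; center_x_2 = 304; center_y_2 = 136; radius_2 = 32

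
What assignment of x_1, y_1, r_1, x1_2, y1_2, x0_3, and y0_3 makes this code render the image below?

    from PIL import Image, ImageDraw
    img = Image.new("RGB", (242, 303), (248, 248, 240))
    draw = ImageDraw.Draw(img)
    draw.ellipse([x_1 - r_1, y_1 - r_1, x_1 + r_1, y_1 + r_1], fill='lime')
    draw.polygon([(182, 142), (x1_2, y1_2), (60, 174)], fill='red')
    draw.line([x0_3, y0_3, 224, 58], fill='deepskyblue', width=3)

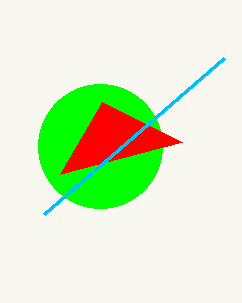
x_1 = 100, y_1 = 146, r_1 = 62, x1_2 = 102, y1_2 = 102, x0_3 = 44, y0_3 = 214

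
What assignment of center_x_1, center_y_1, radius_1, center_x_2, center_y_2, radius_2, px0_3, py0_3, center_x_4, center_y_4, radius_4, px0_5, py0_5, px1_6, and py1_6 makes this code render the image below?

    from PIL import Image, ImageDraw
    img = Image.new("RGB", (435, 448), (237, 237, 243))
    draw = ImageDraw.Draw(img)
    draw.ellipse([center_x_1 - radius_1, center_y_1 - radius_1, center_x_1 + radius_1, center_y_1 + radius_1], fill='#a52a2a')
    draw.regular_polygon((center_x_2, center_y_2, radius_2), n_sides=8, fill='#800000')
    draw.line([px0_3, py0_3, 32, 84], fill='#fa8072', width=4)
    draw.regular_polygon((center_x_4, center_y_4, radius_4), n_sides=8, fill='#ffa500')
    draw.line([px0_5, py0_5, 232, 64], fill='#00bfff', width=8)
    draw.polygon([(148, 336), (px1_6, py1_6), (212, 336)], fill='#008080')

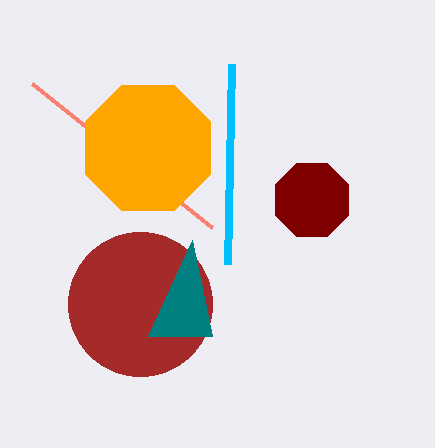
center_x_1 = 140, center_y_1 = 304, radius_1 = 72, center_x_2 = 312, center_y_2 = 200, radius_2 = 40, px0_3 = 212, py0_3 = 228, center_x_4 = 148, center_y_4 = 148, radius_4 = 68, px0_5 = 228, py0_5 = 264, px1_6 = 192, py1_6 = 240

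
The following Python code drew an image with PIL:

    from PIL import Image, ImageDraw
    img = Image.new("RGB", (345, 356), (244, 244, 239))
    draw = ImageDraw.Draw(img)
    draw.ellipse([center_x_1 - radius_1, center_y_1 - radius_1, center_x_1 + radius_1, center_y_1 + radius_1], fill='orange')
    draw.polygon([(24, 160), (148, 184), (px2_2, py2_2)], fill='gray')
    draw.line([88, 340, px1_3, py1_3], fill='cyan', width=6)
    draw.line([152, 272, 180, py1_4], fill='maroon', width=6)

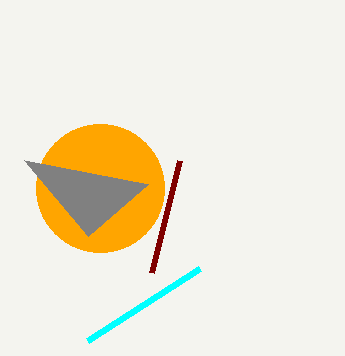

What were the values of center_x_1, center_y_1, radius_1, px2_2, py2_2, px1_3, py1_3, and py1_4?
center_x_1 = 100, center_y_1 = 188, radius_1 = 64, px2_2 = 88, py2_2 = 236, px1_3 = 200, py1_3 = 268, py1_4 = 160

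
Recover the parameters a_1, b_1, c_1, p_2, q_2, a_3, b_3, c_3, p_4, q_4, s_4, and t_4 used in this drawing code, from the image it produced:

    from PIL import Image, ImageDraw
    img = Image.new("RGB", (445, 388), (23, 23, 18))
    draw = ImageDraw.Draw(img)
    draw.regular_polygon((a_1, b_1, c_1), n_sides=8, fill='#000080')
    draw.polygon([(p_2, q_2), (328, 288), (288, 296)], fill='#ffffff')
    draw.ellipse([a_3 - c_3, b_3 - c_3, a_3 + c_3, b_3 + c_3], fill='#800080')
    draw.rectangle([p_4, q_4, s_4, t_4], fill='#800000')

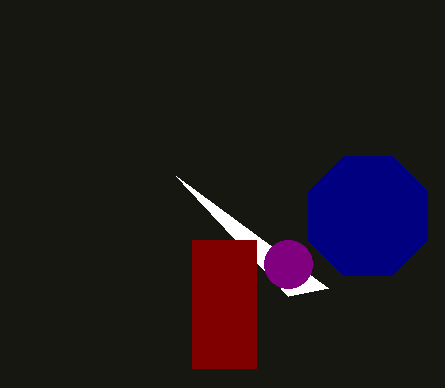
a_1 = 368
b_1 = 216
c_1 = 64
p_2 = 176
q_2 = 176
a_3 = 288
b_3 = 264
c_3 = 24
p_4 = 192
q_4 = 240
s_4 = 256
t_4 = 368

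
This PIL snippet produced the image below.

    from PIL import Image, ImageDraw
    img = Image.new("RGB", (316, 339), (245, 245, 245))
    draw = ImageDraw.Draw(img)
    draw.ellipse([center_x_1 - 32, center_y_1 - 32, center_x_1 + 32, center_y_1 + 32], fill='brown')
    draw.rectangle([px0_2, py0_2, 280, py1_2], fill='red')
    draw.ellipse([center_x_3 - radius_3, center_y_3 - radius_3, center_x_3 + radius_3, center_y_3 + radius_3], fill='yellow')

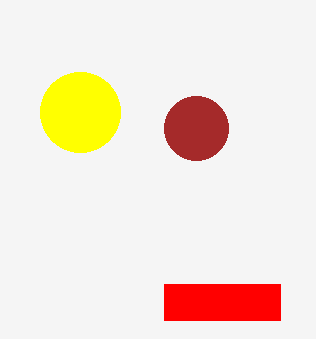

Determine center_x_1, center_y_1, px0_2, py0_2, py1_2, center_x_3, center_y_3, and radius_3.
center_x_1 = 196, center_y_1 = 128, px0_2 = 164, py0_2 = 284, py1_2 = 320, center_x_3 = 80, center_y_3 = 112, radius_3 = 40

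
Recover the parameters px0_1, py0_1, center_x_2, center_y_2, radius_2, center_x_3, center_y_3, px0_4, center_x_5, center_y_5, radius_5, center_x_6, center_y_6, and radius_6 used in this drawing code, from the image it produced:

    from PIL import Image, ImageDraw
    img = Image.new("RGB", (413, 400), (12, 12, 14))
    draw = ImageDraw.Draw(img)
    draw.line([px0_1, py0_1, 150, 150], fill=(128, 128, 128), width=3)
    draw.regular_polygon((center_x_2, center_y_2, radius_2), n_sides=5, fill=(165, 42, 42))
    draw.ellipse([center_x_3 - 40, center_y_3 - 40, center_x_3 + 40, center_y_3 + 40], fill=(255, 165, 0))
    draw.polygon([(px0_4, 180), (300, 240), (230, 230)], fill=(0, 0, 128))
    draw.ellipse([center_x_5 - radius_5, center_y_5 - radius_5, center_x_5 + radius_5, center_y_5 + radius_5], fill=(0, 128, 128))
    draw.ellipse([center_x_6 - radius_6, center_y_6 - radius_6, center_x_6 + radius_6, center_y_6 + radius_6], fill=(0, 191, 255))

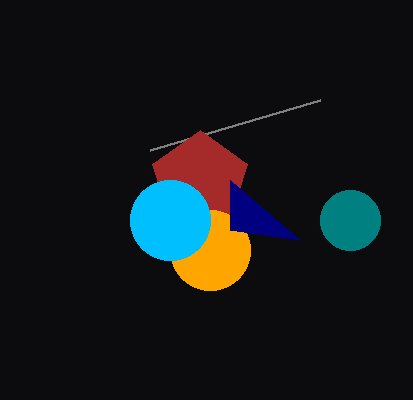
px0_1 = 320
py0_1 = 100
center_x_2 = 200
center_y_2 = 180
radius_2 = 50
center_x_3 = 210
center_y_3 = 250
px0_4 = 230
center_x_5 = 350
center_y_5 = 220
radius_5 = 30
center_x_6 = 170
center_y_6 = 220
radius_6 = 40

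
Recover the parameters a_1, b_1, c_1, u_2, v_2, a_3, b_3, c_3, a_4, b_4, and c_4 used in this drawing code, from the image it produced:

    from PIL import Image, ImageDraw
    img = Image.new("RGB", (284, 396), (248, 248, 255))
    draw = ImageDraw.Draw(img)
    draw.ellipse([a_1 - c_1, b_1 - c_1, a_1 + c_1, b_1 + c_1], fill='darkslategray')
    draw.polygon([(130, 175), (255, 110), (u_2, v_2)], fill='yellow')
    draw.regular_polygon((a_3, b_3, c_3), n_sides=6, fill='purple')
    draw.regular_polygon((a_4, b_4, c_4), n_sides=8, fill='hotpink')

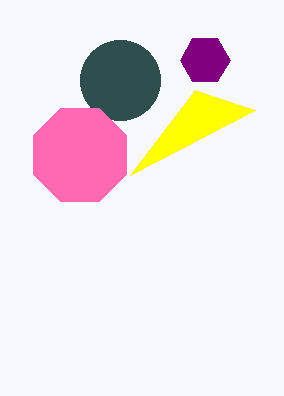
a_1 = 120
b_1 = 80
c_1 = 40
u_2 = 195
v_2 = 90
a_3 = 205
b_3 = 60
c_3 = 25
a_4 = 80
b_4 = 155
c_4 = 50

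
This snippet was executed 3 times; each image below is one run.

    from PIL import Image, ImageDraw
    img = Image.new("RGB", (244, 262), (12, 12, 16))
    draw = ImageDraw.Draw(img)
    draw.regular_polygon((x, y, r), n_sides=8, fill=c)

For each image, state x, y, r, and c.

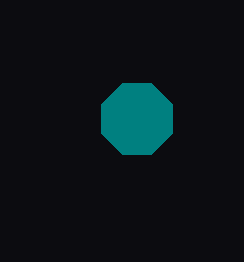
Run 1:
x = 137, y = 119, r = 38, c = 'teal'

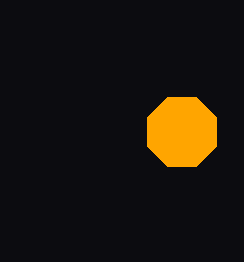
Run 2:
x = 182
y = 132
r = 37
c = 'orange'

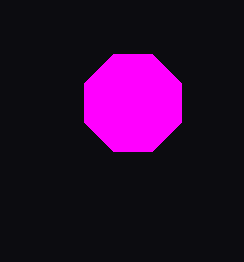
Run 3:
x = 133, y = 103, r = 52, c = 'magenta'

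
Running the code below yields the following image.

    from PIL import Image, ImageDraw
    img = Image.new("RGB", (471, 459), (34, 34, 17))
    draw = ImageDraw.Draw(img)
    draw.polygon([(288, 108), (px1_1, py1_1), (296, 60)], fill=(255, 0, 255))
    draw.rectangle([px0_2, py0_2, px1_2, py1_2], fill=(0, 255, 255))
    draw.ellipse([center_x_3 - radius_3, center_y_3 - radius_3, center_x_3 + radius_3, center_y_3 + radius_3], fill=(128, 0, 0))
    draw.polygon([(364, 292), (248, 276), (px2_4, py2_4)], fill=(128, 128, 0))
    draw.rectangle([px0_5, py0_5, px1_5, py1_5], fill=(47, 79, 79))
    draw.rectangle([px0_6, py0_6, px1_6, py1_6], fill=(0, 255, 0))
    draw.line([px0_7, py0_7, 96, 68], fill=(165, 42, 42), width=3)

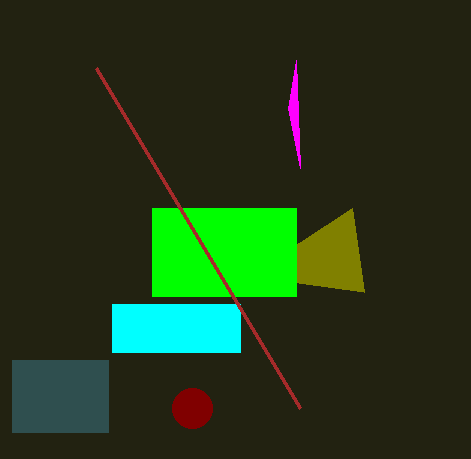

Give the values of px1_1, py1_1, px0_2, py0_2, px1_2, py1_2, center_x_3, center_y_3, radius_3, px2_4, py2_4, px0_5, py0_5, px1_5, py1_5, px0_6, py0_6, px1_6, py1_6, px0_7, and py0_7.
px1_1 = 300
py1_1 = 168
px0_2 = 112
py0_2 = 304
px1_2 = 240
py1_2 = 352
center_x_3 = 192
center_y_3 = 408
radius_3 = 20
px2_4 = 352
py2_4 = 208
px0_5 = 12
py0_5 = 360
px1_5 = 108
py1_5 = 432
px0_6 = 152
py0_6 = 208
px1_6 = 296
py1_6 = 296
px0_7 = 300
py0_7 = 408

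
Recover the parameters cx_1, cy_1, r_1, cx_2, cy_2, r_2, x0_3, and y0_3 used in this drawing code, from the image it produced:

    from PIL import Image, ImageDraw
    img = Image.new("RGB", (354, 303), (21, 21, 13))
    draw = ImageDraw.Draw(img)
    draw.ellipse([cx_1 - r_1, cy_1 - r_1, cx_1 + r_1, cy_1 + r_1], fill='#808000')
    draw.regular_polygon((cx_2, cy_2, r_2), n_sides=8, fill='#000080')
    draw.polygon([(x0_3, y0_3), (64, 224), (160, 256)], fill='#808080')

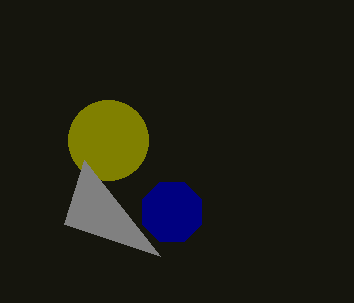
cx_1 = 108
cy_1 = 140
r_1 = 40
cx_2 = 172
cy_2 = 212
r_2 = 32
x0_3 = 84
y0_3 = 160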